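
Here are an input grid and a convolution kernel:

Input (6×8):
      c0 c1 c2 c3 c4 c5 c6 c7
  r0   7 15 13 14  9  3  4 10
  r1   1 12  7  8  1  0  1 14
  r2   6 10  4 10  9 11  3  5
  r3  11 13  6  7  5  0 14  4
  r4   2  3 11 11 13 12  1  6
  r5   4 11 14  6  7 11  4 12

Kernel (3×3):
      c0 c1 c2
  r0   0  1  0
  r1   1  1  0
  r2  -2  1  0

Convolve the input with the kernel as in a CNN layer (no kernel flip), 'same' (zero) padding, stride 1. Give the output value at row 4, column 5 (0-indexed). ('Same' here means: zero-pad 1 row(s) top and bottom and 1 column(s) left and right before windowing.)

22

The receptive field on the zero-padded input at this output position is [5 0 14 / 13 12 1 / 7 11 4]. Elementwise product with the kernel and sum: 0·1 + 13·1 + 12·1 + 7·-2 + 11·1.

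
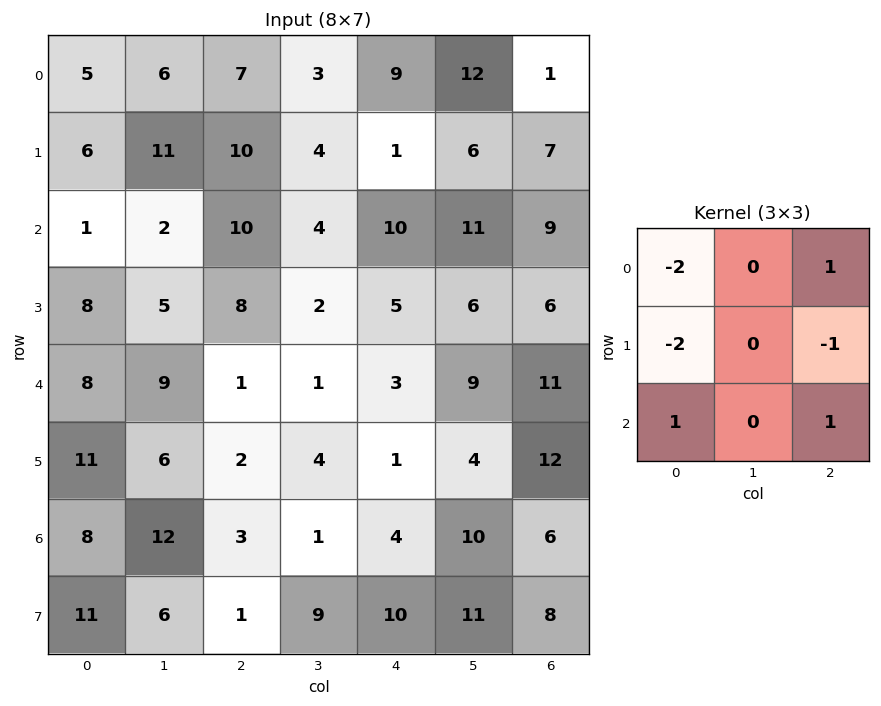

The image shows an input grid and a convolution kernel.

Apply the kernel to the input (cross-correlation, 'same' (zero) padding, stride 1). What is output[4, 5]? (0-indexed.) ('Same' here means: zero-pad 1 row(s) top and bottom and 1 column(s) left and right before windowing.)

-8

The receptive field on the zero-padded input at this output position is [5 6 6 / 3 9 11 / 1 4 12]. Elementwise product with the kernel and sum: 5·-2 + 6·1 + 3·-2 + 11·-1 + 1·1 + 12·1.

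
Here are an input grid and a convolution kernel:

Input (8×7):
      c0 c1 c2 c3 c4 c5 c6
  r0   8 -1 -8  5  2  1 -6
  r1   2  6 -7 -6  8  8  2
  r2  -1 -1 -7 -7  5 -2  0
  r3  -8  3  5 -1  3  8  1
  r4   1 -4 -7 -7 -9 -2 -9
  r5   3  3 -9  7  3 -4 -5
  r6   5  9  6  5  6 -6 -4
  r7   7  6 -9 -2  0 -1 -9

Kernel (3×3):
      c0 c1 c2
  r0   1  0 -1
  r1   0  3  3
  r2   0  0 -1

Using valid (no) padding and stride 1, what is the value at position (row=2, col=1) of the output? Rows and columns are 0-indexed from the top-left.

25

The receptive field on the input at this output position is [-1 -7 -7 / 3 5 -1 / -4 -7 -7]. Elementwise product with the kernel and sum: -1·1 + -7·-1 + 5·3 + -1·3 + -7·-1.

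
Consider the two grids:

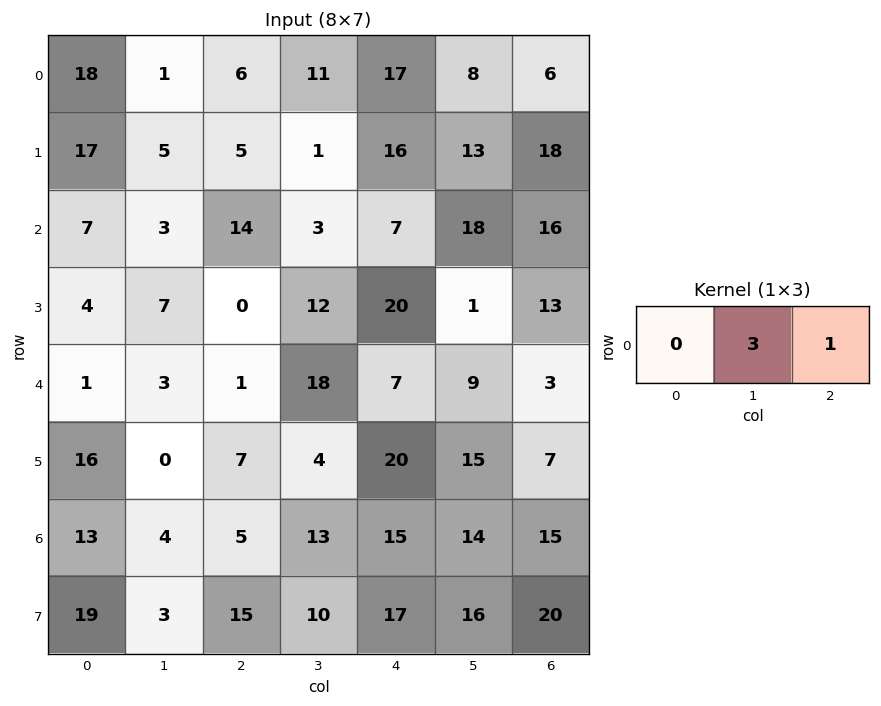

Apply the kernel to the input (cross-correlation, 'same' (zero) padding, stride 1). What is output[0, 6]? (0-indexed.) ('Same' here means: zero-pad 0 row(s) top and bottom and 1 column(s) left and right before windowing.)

The receptive field on the zero-padded input at this output position is [8 6 0]. Elementwise product with the kernel and sum: 6·3 + 0·1.

18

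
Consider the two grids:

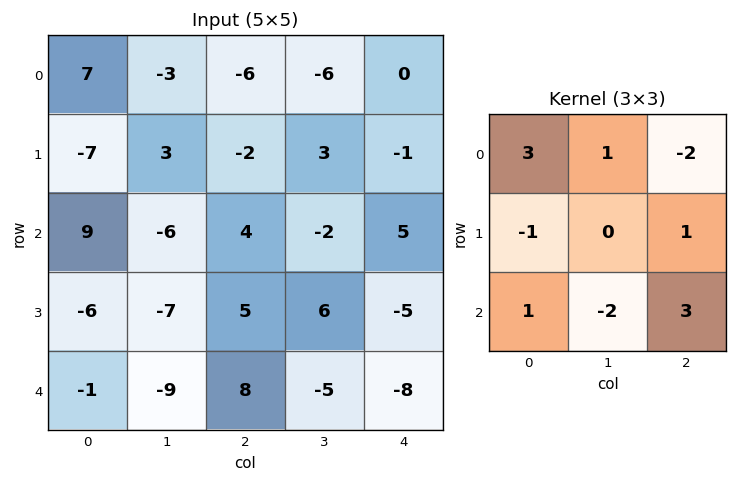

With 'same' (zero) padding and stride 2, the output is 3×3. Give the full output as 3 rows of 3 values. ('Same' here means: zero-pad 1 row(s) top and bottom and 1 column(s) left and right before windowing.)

20 13 11
-28 6 26
-1 -24 18

Output[0,0]: The receptive field on the zero-padded input at this output position is [0 0 0 / 0 7 -3 / 0 -7 3]. Elementwise product with the kernel and sum: 0·3 + 0·1 + 0·-2 + 0·-1 + -3·1 + 0·1 + -7·-2 + 3·3.
Output[0,1]: The receptive field on the zero-padded input at this output position is [0 0 0 / -3 -6 -6 / 3 -2 3]. Elementwise product with the kernel and sum: 0·3 + 0·1 + 0·-2 + -3·-1 + -6·1 + 3·1 + -2·-2 + 3·3.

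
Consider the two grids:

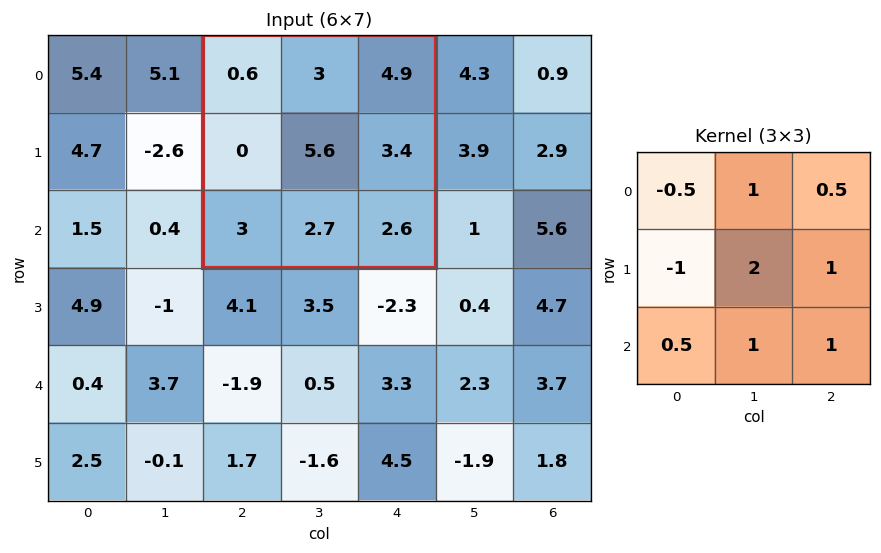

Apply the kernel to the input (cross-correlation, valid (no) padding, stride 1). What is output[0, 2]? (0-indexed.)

The receptive field on the input at this output position is [0.6 3 4.9 / 0 5.6 3.4 / 3 2.7 2.6]. Elementwise product with the kernel and sum: 0.6·-0.5 + 3·1 + 4.9·0.5 + 0·-1 + 5.6·2 + 3.4·1 + 3·0.5 + 2.7·1 + 2.6·1.

26.55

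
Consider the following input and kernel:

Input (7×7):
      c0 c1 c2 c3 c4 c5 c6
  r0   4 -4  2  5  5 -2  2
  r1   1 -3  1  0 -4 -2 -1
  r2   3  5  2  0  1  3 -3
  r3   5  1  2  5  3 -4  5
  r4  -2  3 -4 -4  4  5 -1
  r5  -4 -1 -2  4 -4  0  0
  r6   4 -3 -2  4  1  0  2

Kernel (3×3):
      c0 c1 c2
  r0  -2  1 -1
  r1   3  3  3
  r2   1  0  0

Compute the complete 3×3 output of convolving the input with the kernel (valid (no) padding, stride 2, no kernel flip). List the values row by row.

-14 -11 -34
19 21 20
-6 -8 -13

Output[0,0]: The receptive field on the input at this output position is [4 -4 2 / 1 -3 1 / 3 5 2]. Elementwise product with the kernel and sum: 4·-2 + -4·1 + 2·-1 + 1·3 + -3·3 + 1·3 + 3·1.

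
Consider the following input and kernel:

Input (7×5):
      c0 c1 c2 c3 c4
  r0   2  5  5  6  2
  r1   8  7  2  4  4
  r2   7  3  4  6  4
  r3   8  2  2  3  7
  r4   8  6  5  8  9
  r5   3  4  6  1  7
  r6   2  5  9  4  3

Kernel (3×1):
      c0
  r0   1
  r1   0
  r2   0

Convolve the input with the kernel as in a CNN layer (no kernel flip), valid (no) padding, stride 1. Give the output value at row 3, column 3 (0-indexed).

3

The receptive field on the input at this output position is [3 / 8 / 1]. Elementwise product with the kernel and sum: 3·1.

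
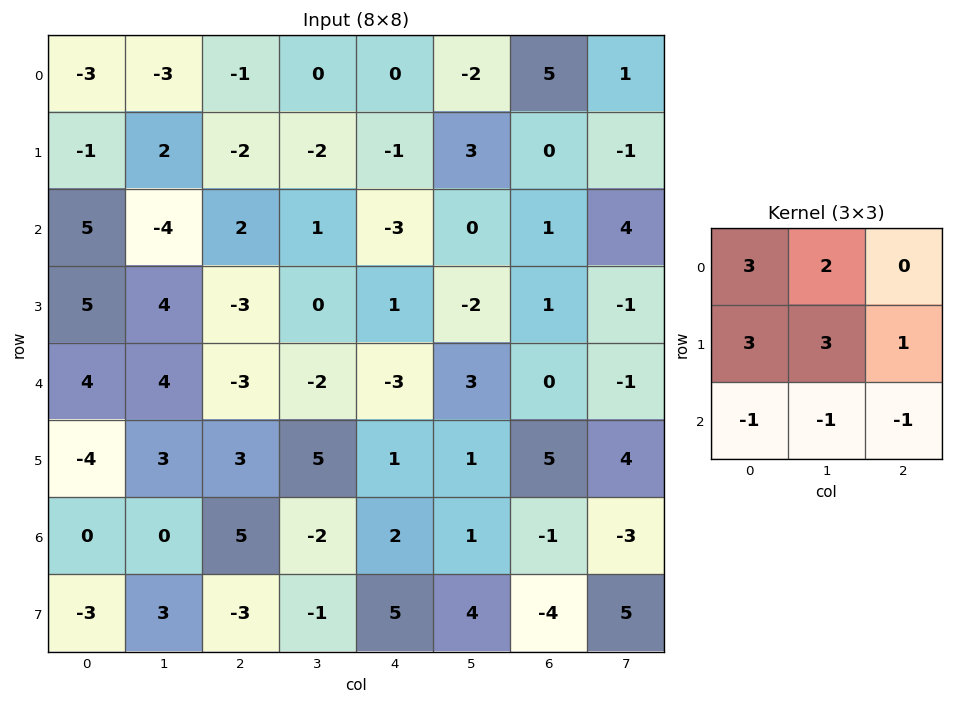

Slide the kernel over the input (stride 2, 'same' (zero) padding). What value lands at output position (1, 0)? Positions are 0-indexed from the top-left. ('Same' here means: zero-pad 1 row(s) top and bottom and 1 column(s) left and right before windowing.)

0

The receptive field on the zero-padded input at this output position is [0 -1 2 / 0 5 -4 / 0 5 4]. Elementwise product with the kernel and sum: 0·3 + -1·2 + 0·3 + 5·3 + -4·1 + 0·-1 + 5·-1 + 4·-1.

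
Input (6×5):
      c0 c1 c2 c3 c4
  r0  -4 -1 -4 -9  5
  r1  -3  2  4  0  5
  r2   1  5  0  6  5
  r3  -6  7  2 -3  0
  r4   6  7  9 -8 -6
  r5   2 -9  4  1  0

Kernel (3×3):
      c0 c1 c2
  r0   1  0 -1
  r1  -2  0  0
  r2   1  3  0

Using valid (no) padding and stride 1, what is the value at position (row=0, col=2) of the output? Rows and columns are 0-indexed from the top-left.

The receptive field on the input at this output position is [-4 -9 5 / 4 0 5 / 0 6 5]. Elementwise product with the kernel and sum: -4·1 + 5·-1 + 4·-2 + 0·1 + 6·3.

1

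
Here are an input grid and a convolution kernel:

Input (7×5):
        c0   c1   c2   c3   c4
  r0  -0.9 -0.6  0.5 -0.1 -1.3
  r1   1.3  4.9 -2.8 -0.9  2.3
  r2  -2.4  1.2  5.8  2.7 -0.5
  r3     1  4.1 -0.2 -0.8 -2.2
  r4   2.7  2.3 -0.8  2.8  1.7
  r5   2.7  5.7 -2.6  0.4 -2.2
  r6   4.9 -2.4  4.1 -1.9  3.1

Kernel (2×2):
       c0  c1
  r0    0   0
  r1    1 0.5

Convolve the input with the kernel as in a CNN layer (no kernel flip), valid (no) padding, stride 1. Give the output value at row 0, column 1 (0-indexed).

3.5

The receptive field on the input at this output position is [-0.6 0.5 / 4.9 -2.8]. Elementwise product with the kernel and sum: 4.9·1 + -2.8·0.5.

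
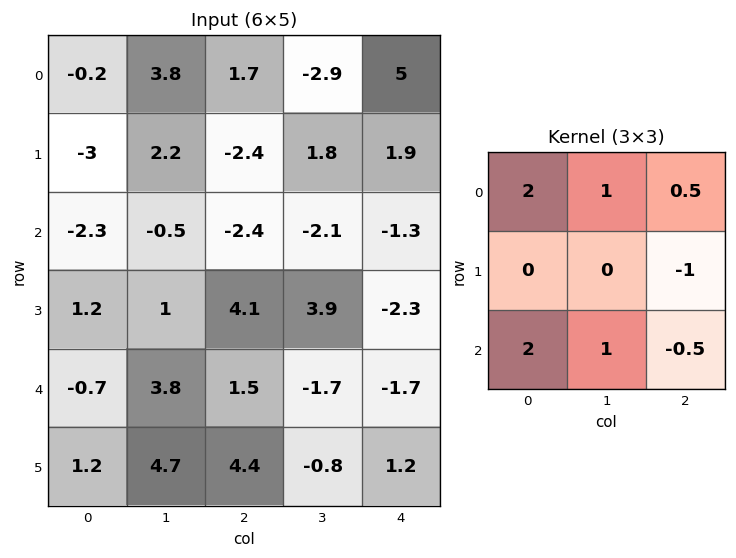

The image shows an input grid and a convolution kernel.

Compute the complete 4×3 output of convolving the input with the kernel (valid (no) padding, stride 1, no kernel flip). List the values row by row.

Output[0,0]: The receptive field on the input at this output position is [-0.2 3.8 1.7 / -3 2.2 -2.4 / -2.3 -0.5 -2.4]. Elementwise product with the kernel and sum: -0.2·2 + 3.8·1 + 1.7·0.5 + -2.4·-1 + -2.3·2 + -0.5·1 + -2.4·-0.5.

2.75 3.7 -5.15
-1.25 9.15 12.5
-8.75 1.6 -3.1
8.85 23.95 20.05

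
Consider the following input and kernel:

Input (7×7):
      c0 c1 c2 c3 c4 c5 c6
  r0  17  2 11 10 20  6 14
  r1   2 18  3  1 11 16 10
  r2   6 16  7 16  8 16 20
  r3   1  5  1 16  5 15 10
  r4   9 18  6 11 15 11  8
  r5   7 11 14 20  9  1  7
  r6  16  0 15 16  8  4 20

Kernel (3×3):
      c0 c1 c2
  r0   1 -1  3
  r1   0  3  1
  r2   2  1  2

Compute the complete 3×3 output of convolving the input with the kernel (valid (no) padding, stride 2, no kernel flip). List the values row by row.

Output[0,0]: The receptive field on the input at this output position is [17 2 11 / 2 18 3 / 6 16 7]. Elementwise product with the kernel and sum: 17·1 + 2·-1 + 11·3 + 18·3 + 3·1 + 6·2 + 16·1 + 7·2.
Output[0,1]: The receptive field on the input at this output position is [11 10 20 / 3 1 11 / 7 16 8]. Elementwise product with the kernel and sum: 11·1 + 10·-1 + 20·3 + 1·3 + 11·1 + 7·2 + 16·1 + 8·2.

147 121 186
75 121 164
118 171 98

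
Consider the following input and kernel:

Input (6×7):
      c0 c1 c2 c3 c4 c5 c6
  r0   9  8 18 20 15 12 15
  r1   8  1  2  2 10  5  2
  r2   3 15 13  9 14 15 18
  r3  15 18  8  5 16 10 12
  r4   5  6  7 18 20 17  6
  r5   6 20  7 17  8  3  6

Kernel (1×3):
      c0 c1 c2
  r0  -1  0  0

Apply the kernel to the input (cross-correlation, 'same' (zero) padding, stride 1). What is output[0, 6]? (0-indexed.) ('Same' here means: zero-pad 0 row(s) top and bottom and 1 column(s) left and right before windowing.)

-12

The receptive field on the zero-padded input at this output position is [12 15 0]. Elementwise product with the kernel and sum: 12·-1.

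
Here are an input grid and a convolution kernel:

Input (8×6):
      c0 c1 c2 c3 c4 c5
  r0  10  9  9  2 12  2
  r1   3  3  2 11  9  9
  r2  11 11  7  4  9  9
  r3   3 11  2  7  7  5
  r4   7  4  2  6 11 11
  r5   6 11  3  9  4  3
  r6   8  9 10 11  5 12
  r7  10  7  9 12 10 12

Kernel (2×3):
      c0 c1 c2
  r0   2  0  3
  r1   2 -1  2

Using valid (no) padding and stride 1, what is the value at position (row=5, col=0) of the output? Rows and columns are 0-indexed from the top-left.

48

The receptive field on the input at this output position is [6 11 3 / 8 9 10]. Elementwise product with the kernel and sum: 6·2 + 3·3 + 8·2 + 9·-1 + 10·2.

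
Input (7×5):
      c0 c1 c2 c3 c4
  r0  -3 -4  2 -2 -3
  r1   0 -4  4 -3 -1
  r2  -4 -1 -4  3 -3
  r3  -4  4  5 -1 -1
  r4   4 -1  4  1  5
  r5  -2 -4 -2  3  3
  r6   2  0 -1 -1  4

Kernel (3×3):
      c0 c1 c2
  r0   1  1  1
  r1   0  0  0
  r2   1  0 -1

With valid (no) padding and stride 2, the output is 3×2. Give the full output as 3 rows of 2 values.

-5 -4
-9 -5
10 5

Output[0,0]: The receptive field on the input at this output position is [-3 -4 2 / 0 -4 4 / -4 -1 -4]. Elementwise product with the kernel and sum: -3·1 + -4·1 + 2·1 + -4·1 + -4·-1.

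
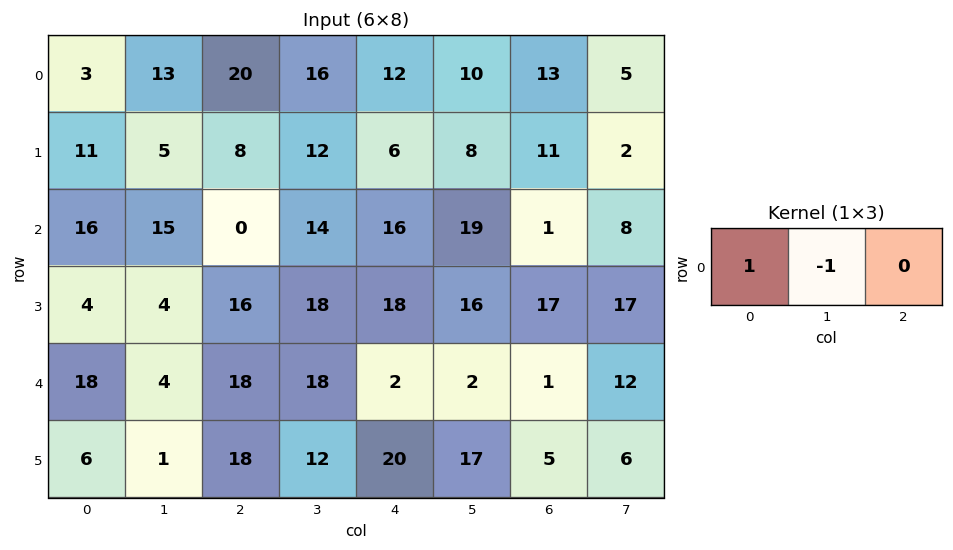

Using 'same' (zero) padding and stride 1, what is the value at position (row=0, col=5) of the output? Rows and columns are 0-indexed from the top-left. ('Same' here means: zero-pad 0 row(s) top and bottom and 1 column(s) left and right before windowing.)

2

The receptive field on the zero-padded input at this output position is [12 10 13]. Elementwise product with the kernel and sum: 12·1 + 10·-1.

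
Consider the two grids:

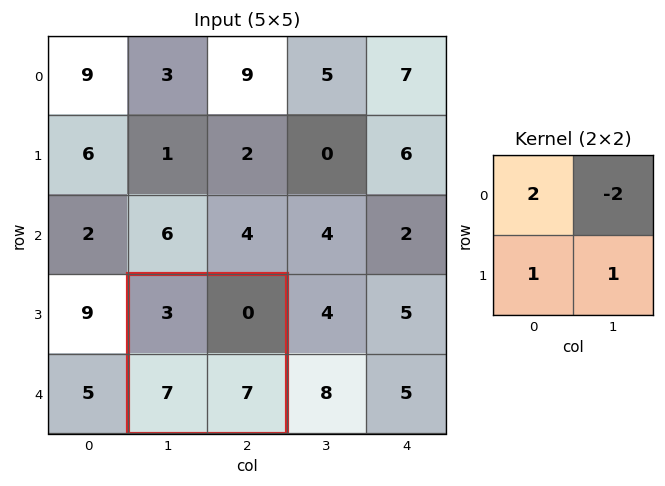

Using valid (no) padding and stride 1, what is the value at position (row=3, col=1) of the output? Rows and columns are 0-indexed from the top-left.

20

The receptive field on the input at this output position is [3 0 / 7 7]. Elementwise product with the kernel and sum: 3·2 + 0·-2 + 7·1 + 7·1.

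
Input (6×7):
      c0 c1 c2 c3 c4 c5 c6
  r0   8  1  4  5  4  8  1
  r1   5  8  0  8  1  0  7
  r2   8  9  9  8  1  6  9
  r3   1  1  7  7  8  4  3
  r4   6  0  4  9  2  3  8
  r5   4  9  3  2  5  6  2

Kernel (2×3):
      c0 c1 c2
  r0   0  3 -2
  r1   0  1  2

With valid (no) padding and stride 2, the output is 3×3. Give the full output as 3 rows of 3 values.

3 17 36
24 45 10
7 35 3

Output[0,0]: The receptive field on the input at this output position is [8 1 4 / 5 8 0]. Elementwise product with the kernel and sum: 1·3 + 4·-2 + 8·1 + 0·2.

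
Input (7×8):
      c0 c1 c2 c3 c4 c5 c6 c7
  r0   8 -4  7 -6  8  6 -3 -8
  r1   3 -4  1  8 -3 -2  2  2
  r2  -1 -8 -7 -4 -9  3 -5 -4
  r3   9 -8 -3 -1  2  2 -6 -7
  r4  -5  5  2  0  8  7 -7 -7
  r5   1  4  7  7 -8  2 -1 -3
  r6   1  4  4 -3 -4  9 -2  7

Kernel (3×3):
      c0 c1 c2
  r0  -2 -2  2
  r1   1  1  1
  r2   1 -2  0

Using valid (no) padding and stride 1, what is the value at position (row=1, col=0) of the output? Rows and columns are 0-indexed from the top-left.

The receptive field on the input at this output position is [3 -4 1 / -1 -8 -7 / 9 -8 -3]. Elementwise product with the kernel and sum: 3·-2 + -4·-2 + 1·2 + -1·1 + -8·1 + -7·1 + 9·1 + -8·-2.

13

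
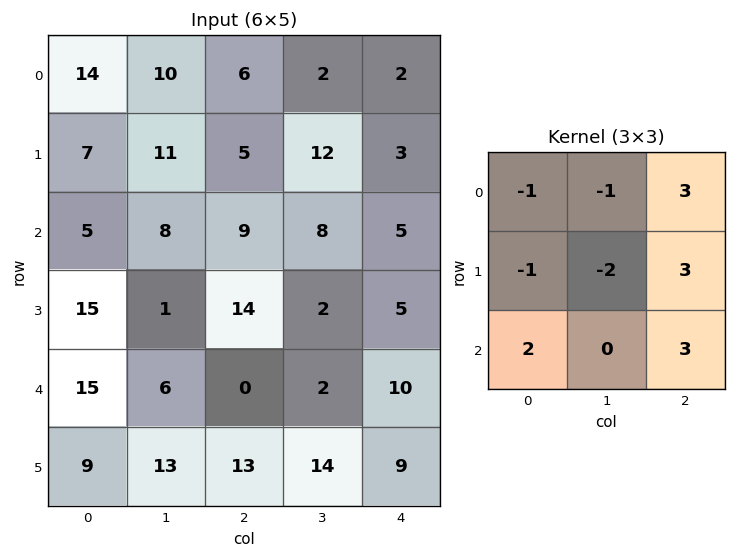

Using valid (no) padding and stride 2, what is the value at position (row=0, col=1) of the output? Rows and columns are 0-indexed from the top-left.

11

The receptive field on the input at this output position is [6 2 2 / 5 12 3 / 9 8 5]. Elementwise product with the kernel and sum: 6·-1 + 2·-1 + 2·3 + 5·-1 + 12·-2 + 3·3 + 9·2 + 5·3.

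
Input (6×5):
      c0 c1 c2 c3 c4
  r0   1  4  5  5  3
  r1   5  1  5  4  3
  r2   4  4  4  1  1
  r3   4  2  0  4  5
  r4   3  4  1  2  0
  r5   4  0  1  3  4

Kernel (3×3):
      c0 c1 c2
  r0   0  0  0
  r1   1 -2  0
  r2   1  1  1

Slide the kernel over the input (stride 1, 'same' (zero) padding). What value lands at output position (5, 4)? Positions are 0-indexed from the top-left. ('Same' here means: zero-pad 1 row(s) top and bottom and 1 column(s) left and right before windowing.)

-5

The receptive field on the zero-padded input at this output position is [2 0 0 / 3 4 0 / 0 0 0]. Elementwise product with the kernel and sum: 3·1 + 4·-2 + 0·1 + 0·1 + 0·1.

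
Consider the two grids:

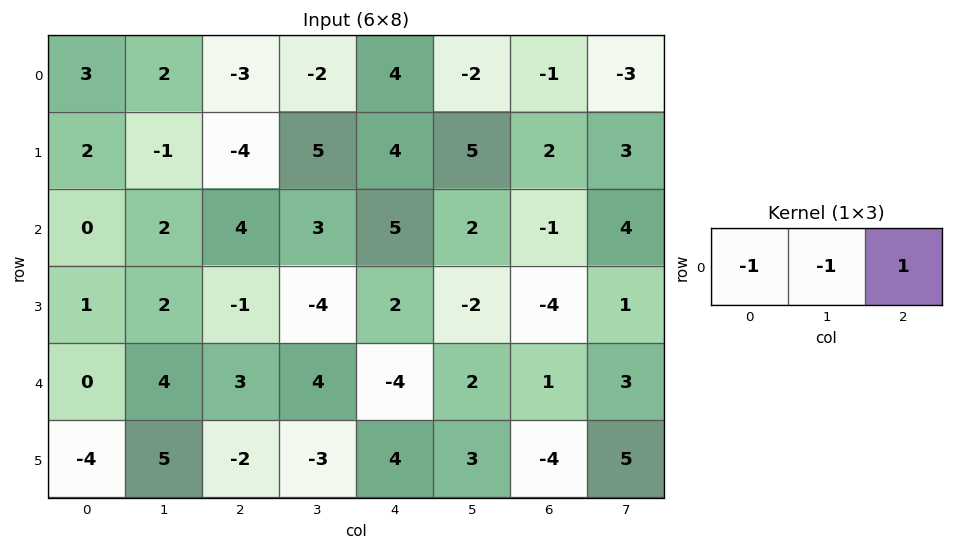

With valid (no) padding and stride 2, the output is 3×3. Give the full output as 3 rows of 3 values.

Output[0,0]: The receptive field on the input at this output position is [3 2 -3]. Elementwise product with the kernel and sum: 3·-1 + 2·-1 + -3·1.

-8 9 -3
2 -2 -8
-1 -11 3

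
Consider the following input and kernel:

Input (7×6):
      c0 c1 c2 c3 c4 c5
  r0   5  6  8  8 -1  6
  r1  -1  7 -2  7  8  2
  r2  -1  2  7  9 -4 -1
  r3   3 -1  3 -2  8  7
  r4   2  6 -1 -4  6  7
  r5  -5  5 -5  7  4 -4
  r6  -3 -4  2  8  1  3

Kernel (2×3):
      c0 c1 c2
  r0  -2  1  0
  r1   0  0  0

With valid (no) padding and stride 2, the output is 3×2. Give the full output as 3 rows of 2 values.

-4 -8
4 -5
2 -2

Output[0,0]: The receptive field on the input at this output position is [5 6 8 / -1 7 -2]. Elementwise product with the kernel and sum: 5·-2 + 6·1.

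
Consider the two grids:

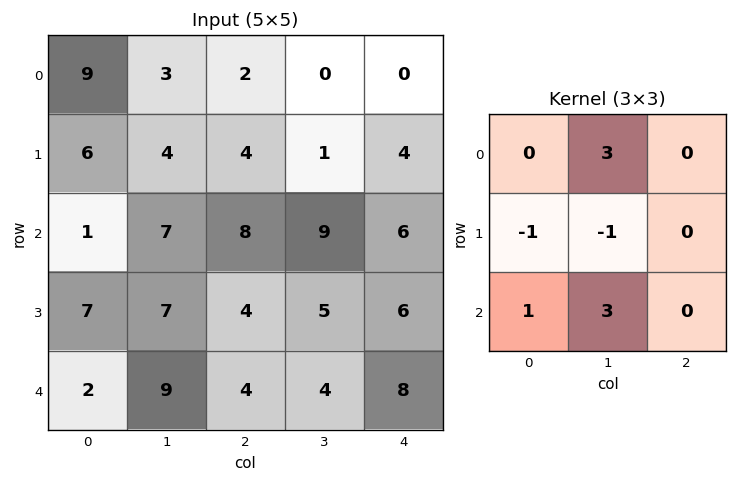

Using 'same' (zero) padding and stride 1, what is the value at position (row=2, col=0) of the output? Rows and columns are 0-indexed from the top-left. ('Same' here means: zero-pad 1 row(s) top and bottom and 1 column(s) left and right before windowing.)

38

The receptive field on the zero-padded input at this output position is [0 6 4 / 0 1 7 / 0 7 7]. Elementwise product with the kernel and sum: 6·3 + 0·-1 + 1·-1 + 0·1 + 7·3.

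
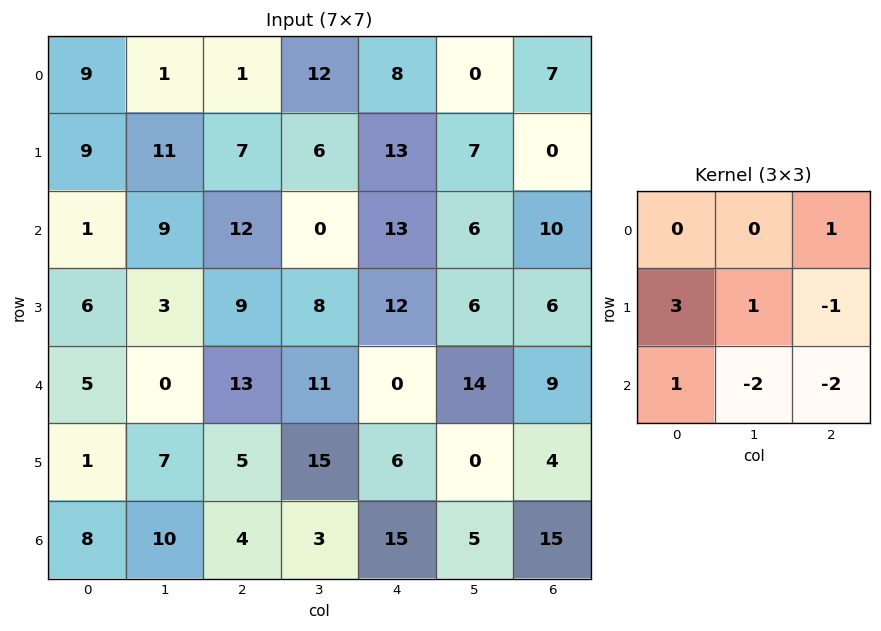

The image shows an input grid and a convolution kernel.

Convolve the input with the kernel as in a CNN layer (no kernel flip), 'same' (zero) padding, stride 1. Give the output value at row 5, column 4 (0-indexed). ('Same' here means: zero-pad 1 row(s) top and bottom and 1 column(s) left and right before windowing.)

28

The receptive field on the zero-padded input at this output position is [11 0 14 / 15 6 0 / 3 15 5]. Elementwise product with the kernel and sum: 14·1 + 15·3 + 6·1 + 0·-1 + 3·1 + 15·-2 + 5·-2.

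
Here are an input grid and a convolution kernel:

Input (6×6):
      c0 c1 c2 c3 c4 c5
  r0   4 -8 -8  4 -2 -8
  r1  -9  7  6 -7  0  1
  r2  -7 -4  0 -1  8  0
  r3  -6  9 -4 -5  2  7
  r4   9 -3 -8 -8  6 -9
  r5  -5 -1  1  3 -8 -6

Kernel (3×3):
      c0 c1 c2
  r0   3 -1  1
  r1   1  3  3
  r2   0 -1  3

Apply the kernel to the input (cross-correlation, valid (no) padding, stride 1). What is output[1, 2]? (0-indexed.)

The receptive field on the input at this output position is [6 -7 0 / 0 -1 8 / -4 -5 2]. Elementwise product with the kernel and sum: 6·3 + -7·-1 + 0·1 + 0·1 + -1·3 + 8·3 + -5·-1 + 2·3.

57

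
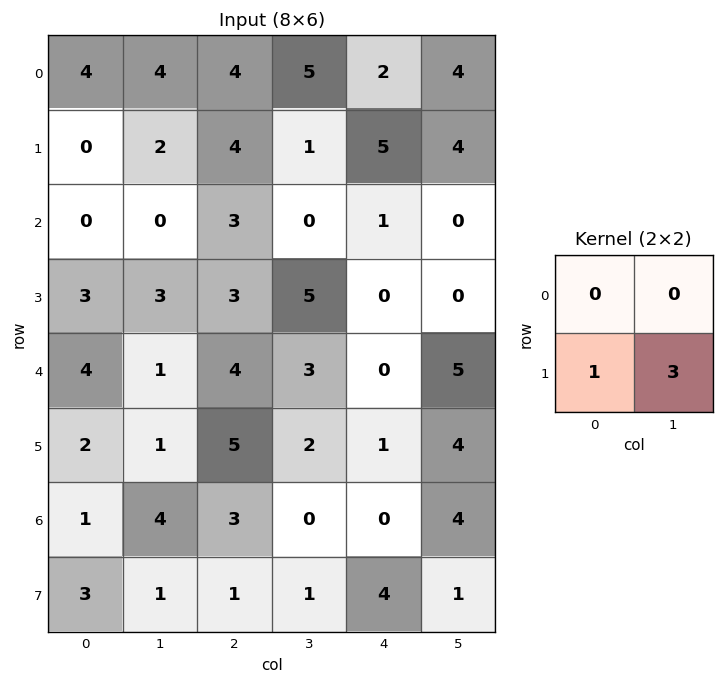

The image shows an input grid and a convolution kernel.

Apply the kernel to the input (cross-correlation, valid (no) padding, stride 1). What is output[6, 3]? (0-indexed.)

The receptive field on the input at this output position is [0 0 / 1 4]. Elementwise product with the kernel and sum: 1·1 + 4·3.

13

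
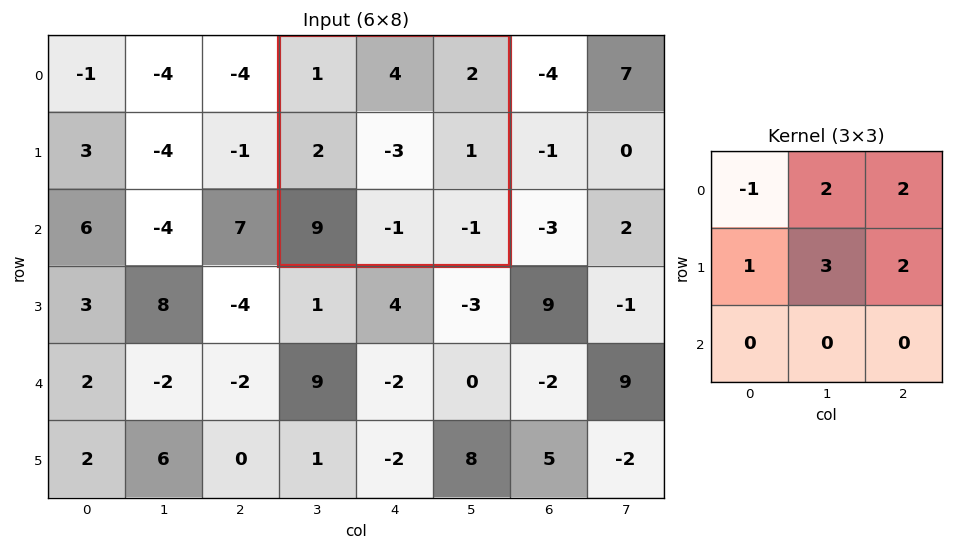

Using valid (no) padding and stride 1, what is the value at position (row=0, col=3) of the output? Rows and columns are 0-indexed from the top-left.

The receptive field on the input at this output position is [1 4 2 / 2 -3 1 / 9 -1 -1]. Elementwise product with the kernel and sum: 1·-1 + 4·2 + 2·2 + 2·1 + -3·3 + 1·2.

6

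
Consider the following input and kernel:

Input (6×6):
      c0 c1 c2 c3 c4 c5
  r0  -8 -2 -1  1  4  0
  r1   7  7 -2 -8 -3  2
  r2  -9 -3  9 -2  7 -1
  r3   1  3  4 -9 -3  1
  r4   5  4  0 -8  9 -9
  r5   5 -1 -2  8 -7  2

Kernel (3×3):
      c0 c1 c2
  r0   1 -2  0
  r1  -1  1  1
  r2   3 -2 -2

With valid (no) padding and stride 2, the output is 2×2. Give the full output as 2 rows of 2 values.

-45 5
10 -5

Output[0,0]: The receptive field on the input at this output position is [-8 -2 -1 / 7 7 -2 / -9 -3 9]. Elementwise product with the kernel and sum: -8·1 + -2·-2 + 7·-1 + 7·1 + -2·1 + -9·3 + -3·-2 + 9·-2.
Output[0,1]: The receptive field on the input at this output position is [-1 1 4 / -2 -8 -3 / 9 -2 7]. Elementwise product with the kernel and sum: -1·1 + 1·-2 + -2·-1 + -8·1 + -3·1 + 9·3 + -2·-2 + 7·-2.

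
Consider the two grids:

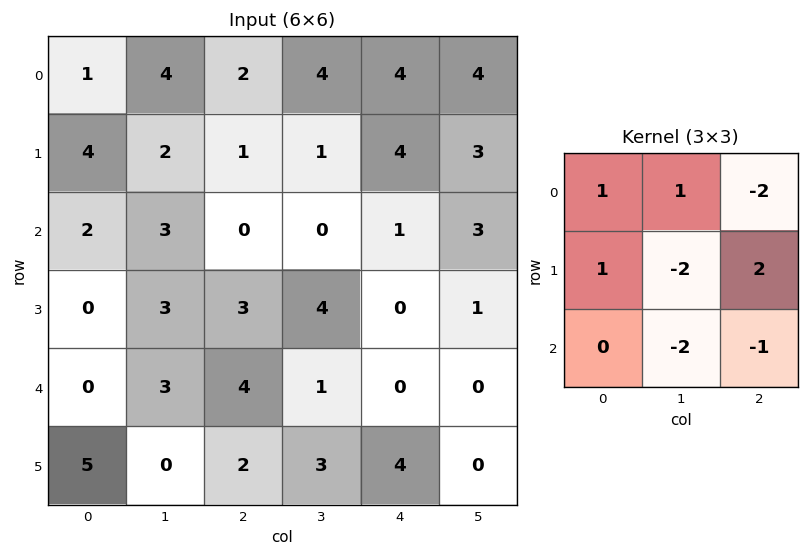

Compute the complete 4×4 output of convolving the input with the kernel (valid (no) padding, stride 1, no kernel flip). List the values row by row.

Output[0,0]: The receptive field on the input at this output position is [1 4 2 / 4 2 1 / 2 3 0]. Elementwise product with the kernel and sum: 1·1 + 4·1 + 2·-2 + 4·1 + 2·-2 + 1·2 + 3·-2 + 0·-1.
Output[0,1]: The receptive field on the input at this output position is [4 2 4 / 2 1 1 / 3 0 0]. Elementwise product with the kernel and sum: 4·1 + 2·1 + 4·-2 + 2·1 + 1·-2 + 1·2 + 0·-2 + 0·-1.

-3 0 4 -6
-9 -6 -12 2
-5 -1 -9 1
-3 -12 -1 -5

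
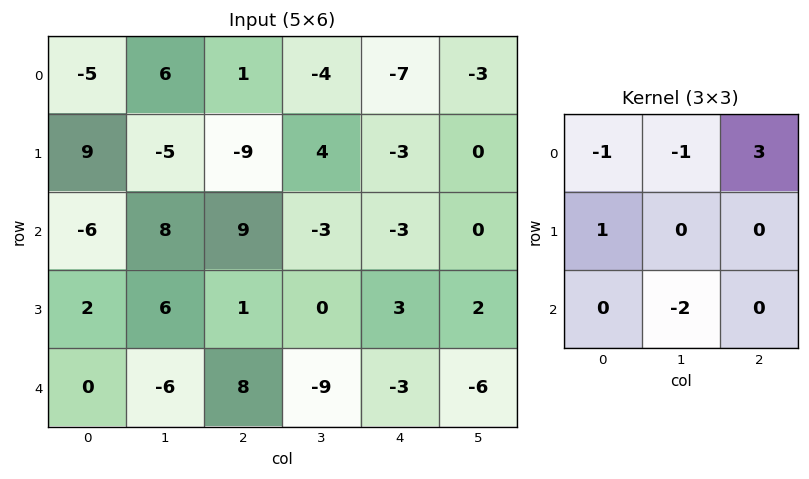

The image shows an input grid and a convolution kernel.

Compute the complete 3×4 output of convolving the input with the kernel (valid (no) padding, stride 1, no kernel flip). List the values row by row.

-5 -42 -21 12
-49 32 5 -10
39 -36 4 12

Output[0,0]: The receptive field on the input at this output position is [-5 6 1 / 9 -5 -9 / -6 8 9]. Elementwise product with the kernel and sum: -5·-1 + 6·-1 + 1·3 + 9·1 + 8·-2.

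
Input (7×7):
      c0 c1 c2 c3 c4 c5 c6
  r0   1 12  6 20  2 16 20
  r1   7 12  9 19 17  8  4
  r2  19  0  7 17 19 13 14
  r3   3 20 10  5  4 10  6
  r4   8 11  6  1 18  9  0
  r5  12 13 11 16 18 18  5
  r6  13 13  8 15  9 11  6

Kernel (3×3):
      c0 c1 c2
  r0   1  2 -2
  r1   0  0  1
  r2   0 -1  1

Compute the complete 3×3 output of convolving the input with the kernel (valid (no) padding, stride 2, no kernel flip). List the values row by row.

Output[0,0]: The receptive field on the input at this output position is [1 12 6 / 7 12 9 / 19 0 7]. Elementwise product with the kernel and sum: 1·1 + 12·2 + 6·-2 + 9·1 + 0·-1 + 7·1.
Output[0,1]: The receptive field on the input at this output position is [6 20 2 / 9 19 17 / 7 17 19]. Elementwise product with the kernel and sum: 6·1 + 20·2 + 2·-2 + 17·1 + 17·-1 + 19·1.

29 61 -1
10 24 14
24 -16 36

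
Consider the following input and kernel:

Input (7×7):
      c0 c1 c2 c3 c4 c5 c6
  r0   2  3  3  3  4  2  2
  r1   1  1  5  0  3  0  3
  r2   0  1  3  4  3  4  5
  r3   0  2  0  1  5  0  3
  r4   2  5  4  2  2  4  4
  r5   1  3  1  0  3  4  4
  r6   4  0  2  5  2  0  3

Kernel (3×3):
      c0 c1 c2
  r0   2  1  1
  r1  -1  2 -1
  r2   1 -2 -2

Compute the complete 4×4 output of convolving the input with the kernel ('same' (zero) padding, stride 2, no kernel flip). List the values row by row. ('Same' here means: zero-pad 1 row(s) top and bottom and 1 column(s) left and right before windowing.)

Output[0,0]: The receptive field on the zero-padded input at this output position is [0 0 0 / 0 2 3 / 0 1 1]. Elementwise product with the kernel and sum: 0·2 + 0·1 + 0·1 + 0·-1 + 2·2 + 3·-1 + 0·1 + 1·-2 + 1·-2.

-3 -9 -3 -4
-3 8 -8 3
-7 7 -9 3
12 6 6 18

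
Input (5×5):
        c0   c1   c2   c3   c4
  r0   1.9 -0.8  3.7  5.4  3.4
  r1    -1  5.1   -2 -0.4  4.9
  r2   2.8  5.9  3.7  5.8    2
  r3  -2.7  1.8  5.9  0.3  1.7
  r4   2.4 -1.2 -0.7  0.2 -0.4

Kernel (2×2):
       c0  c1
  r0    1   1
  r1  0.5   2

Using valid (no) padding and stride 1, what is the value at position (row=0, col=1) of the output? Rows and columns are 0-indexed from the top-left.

1.45

The receptive field on the input at this output position is [-0.8 3.7 / 5.1 -2]. Elementwise product with the kernel and sum: -0.8·1 + 3.7·1 + 5.1·0.5 + -2·2.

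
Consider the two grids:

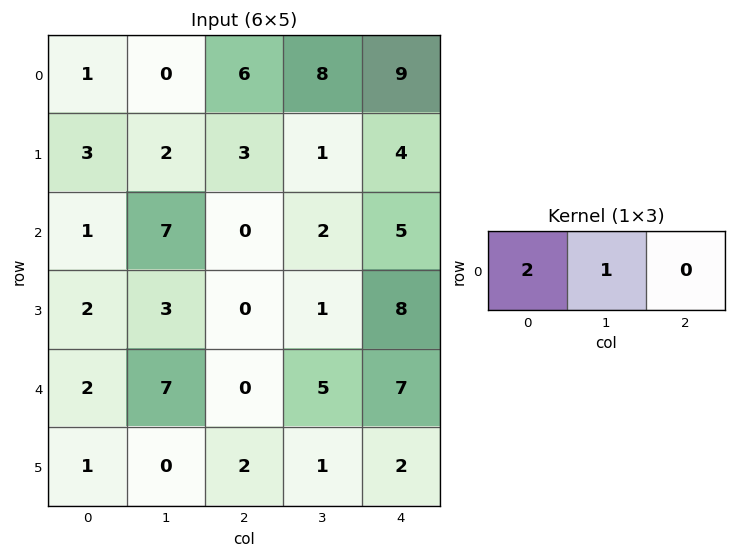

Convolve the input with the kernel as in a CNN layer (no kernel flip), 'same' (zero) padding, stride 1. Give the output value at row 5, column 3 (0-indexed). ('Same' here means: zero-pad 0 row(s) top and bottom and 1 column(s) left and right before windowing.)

5

The receptive field on the zero-padded input at this output position is [2 1 2]. Elementwise product with the kernel and sum: 2·2 + 1·1.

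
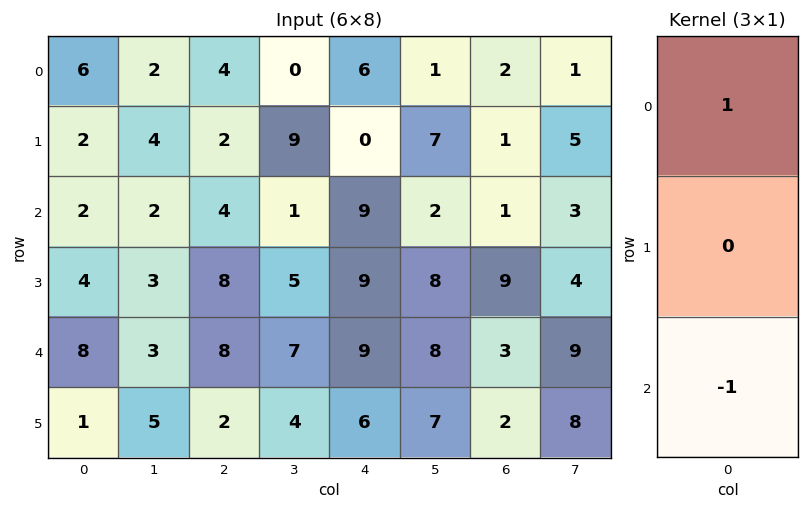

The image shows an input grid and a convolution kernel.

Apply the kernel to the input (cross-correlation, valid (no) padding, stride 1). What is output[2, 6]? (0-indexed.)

The receptive field on the input at this output position is [1 / 9 / 3]. Elementwise product with the kernel and sum: 1·1 + 3·-1.

-2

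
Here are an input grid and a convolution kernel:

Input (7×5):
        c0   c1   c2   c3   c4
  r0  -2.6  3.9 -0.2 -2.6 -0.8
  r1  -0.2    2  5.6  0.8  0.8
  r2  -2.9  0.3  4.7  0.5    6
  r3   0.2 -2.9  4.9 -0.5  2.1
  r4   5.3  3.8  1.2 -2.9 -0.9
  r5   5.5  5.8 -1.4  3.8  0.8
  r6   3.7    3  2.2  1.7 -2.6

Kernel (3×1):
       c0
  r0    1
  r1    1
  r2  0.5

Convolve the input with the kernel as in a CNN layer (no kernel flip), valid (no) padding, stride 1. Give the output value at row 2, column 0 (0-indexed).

The receptive field on the input at this output position is [-2.9 / 0.2 / 5.3]. Elementwise product with the kernel and sum: -2.9·1 + 0.2·1 + 5.3·0.5.

-0.05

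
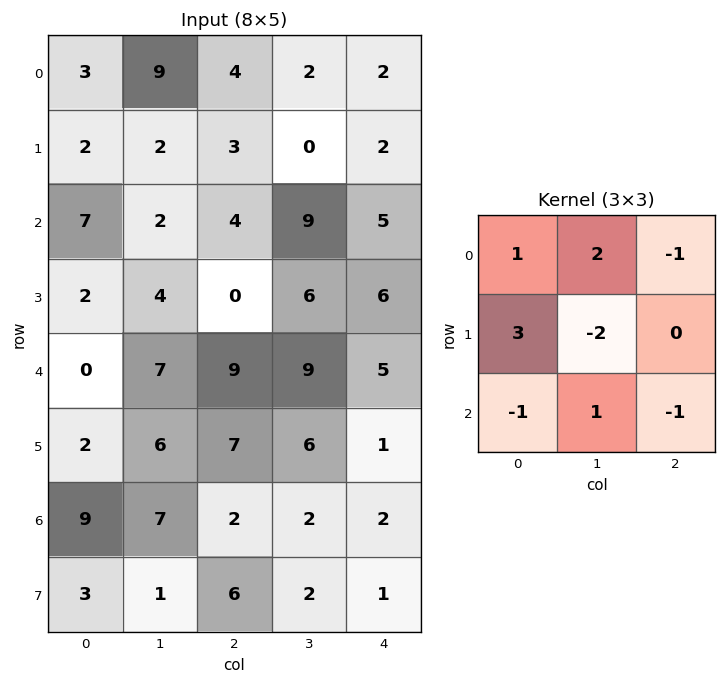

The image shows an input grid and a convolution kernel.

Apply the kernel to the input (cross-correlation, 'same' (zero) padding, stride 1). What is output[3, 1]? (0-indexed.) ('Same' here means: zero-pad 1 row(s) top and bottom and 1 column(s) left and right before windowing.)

The receptive field on the zero-padded input at this output position is [7 2 4 / 2 4 0 / 0 7 9]. Elementwise product with the kernel and sum: 7·1 + 2·2 + 4·-1 + 2·3 + 4·-2 + 0·-1 + 7·1 + 9·-1.

3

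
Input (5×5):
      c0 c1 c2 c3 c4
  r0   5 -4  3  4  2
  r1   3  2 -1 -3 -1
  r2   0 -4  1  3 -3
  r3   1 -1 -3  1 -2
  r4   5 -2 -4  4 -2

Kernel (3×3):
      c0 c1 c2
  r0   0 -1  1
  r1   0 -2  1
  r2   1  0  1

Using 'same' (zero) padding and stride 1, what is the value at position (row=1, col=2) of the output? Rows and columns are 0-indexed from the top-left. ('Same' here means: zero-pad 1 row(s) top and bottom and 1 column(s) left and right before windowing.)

The receptive field on the zero-padded input at this output position is [-4 3 4 / 2 -1 -3 / -4 1 3]. Elementwise product with the kernel and sum: 3·-1 + 4·1 + -1·-2 + -3·1 + -4·1 + 3·1.

-1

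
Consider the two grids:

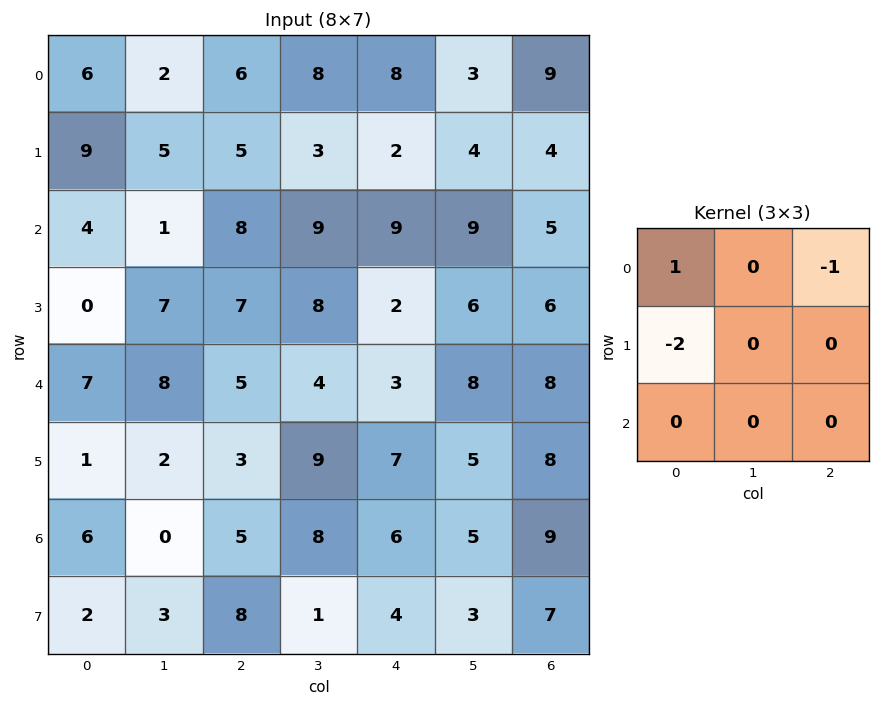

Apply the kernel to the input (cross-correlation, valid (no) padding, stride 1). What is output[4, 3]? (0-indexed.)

-22

The receptive field on the input at this output position is [4 3 8 / 9 7 5 / 8 6 5]. Elementwise product with the kernel and sum: 4·1 + 8·-1 + 9·-2.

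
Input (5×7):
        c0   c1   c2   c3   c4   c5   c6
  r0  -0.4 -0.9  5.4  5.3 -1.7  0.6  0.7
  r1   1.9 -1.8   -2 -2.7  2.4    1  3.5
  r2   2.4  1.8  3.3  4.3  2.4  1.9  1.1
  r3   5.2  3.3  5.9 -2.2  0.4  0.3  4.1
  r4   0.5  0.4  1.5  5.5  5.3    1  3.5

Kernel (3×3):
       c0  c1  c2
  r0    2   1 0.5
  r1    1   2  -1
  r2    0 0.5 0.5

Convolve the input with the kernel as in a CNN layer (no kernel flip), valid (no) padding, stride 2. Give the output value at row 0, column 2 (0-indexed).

The receptive field on the input at this output position is [-1.7 0.6 0.7 / 2.4 1 3.5 / 2.4 1.9 1.1]. Elementwise product with the kernel and sum: -1.7·2 + 0.6·1 + 0.7·0.5 + 2.4·1 + 1·2 + 3.5·-1 + 1.9·0.5 + 1.1·0.5.

-0.05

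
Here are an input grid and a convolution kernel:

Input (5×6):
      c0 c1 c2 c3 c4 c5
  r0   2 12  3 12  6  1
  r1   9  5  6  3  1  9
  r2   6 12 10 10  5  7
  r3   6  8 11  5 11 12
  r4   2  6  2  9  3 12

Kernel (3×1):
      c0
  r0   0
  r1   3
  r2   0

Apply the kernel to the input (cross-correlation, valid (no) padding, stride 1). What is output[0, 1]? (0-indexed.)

The receptive field on the input at this output position is [12 / 5 / 12]. Elementwise product with the kernel and sum: 5·3.

15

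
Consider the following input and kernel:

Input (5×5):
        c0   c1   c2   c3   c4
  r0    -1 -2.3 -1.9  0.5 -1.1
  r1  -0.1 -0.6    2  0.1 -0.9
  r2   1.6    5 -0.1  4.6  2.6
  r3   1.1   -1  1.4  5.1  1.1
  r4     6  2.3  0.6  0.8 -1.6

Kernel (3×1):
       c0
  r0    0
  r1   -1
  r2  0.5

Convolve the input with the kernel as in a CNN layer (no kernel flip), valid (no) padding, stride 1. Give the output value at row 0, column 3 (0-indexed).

The receptive field on the input at this output position is [0.5 / 0.1 / 4.6]. Elementwise product with the kernel and sum: 0.1·-1 + 4.6·0.5.

2.2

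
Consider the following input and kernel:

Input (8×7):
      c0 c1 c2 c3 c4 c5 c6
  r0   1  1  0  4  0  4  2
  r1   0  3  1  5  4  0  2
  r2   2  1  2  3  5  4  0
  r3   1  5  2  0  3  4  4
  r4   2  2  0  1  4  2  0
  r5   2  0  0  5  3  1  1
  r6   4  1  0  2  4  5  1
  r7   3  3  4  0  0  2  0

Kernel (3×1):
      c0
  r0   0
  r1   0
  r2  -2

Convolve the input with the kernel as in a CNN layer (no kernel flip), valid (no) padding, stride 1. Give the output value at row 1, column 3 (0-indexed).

0

The receptive field on the input at this output position is [5 / 3 / 0]. Elementwise product with the kernel and sum: 0·-2.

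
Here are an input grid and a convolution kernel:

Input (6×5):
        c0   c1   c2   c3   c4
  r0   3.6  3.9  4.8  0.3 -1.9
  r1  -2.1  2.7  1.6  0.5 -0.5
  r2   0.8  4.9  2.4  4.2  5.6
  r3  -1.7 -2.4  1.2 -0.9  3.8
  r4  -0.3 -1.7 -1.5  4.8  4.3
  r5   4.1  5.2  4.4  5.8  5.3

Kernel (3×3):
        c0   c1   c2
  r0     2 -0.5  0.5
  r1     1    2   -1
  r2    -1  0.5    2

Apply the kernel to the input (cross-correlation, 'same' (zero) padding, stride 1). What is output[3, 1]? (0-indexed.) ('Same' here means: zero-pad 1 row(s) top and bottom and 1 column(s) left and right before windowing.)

-10.9

The receptive field on the zero-padded input at this output position is [0.8 4.9 2.4 / -1.7 -2.4 1.2 / -0.3 -1.7 -1.5]. Elementwise product with the kernel and sum: 0.8·2 + 4.9·-0.5 + 2.4·0.5 + -1.7·1 + -2.4·2 + 1.2·-1 + -0.3·-1 + -1.7·0.5 + -1.5·2.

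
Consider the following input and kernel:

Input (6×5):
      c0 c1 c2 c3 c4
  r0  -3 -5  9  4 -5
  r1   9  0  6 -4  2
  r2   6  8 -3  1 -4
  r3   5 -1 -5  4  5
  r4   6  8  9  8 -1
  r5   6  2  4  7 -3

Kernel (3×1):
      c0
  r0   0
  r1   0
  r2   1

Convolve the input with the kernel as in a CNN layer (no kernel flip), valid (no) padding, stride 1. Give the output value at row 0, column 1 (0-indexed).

8

The receptive field on the input at this output position is [-5 / 0 / 8]. Elementwise product with the kernel and sum: 8·1.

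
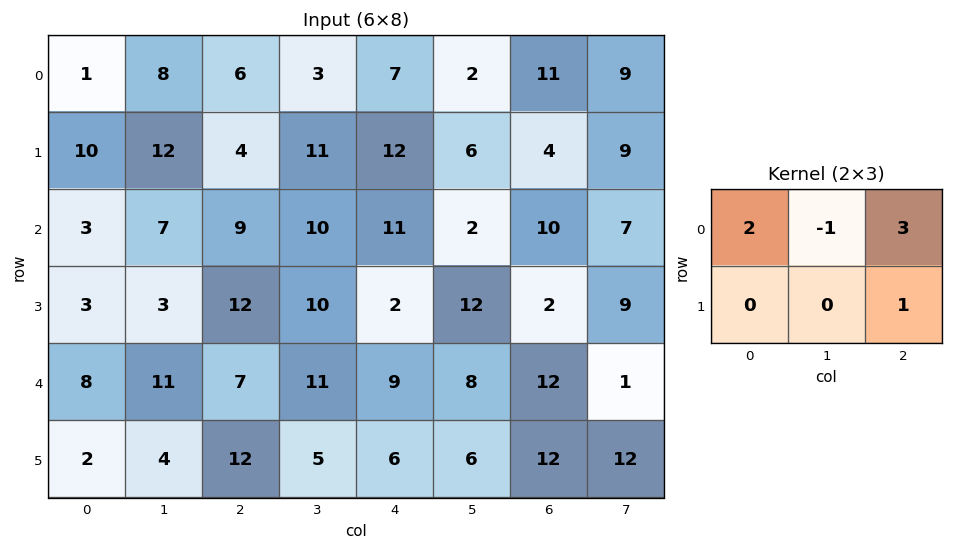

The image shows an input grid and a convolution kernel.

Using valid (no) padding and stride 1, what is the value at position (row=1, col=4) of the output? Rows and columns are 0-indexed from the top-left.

The receptive field on the input at this output position is [12 6 4 / 11 2 10]. Elementwise product with the kernel and sum: 12·2 + 6·-1 + 4·3 + 10·1.

40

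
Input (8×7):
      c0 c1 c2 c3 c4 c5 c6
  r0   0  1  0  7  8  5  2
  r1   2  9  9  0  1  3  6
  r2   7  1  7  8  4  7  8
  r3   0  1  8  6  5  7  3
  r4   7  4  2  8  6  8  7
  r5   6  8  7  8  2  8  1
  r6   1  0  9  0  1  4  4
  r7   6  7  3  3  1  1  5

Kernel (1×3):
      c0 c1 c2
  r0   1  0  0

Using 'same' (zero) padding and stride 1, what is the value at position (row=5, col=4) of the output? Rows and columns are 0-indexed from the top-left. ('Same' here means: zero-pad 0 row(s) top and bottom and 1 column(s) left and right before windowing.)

8

The receptive field on the zero-padded input at this output position is [8 2 8]. Elementwise product with the kernel and sum: 8·1.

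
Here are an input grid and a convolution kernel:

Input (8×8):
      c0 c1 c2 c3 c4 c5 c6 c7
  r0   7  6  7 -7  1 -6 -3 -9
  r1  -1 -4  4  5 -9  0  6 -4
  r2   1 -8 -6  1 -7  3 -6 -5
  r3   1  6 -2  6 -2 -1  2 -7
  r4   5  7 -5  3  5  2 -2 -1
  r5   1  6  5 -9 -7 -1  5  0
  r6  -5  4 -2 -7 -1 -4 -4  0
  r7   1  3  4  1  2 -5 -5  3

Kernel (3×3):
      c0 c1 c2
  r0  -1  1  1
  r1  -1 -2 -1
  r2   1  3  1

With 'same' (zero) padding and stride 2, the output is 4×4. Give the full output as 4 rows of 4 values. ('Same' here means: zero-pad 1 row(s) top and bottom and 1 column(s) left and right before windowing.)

Output[0,0]: The receptive field on the zero-padded input at this output position is [0 0 0 / 0 7 6 / 0 -1 -4]. Elementwise product with the kernel and sum: 0·-1 + 0·1 + 0·1 + 0·-1 + 7·-2 + 6·-1 + 0·1 + -1·3 + -4·1.

-27 0 -11 35
10 38 -5 14
-1 10 -55 13
19 13 16 1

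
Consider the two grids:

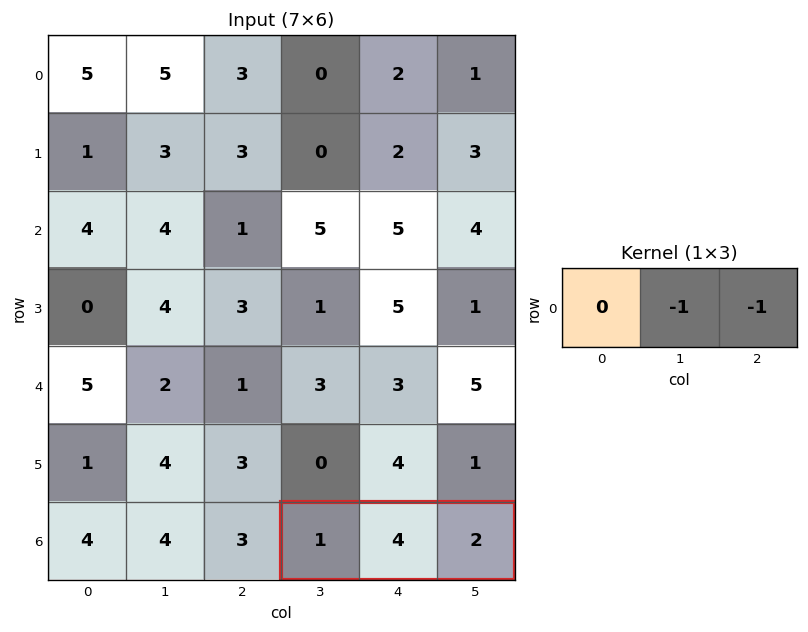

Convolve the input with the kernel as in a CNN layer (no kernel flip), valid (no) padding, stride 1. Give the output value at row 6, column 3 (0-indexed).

The receptive field on the input at this output position is [1 4 2]. Elementwise product with the kernel and sum: 4·-1 + 2·-1.

-6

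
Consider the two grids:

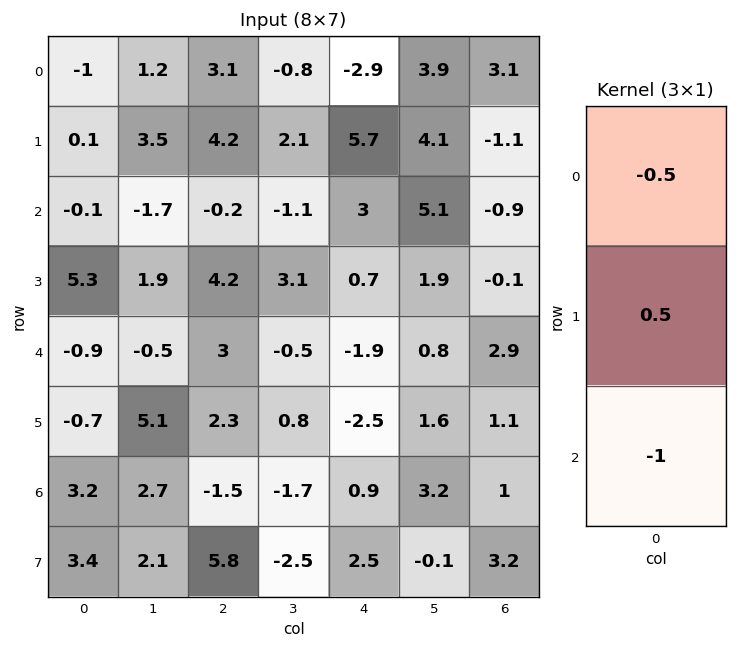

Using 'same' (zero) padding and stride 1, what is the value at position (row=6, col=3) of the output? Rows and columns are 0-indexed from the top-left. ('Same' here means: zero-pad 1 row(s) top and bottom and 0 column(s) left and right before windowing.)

1.25

The receptive field on the zero-padded input at this output position is [0.8 / -1.7 / -2.5]. Elementwise product with the kernel and sum: 0.8·-0.5 + -1.7·0.5 + -2.5·-1.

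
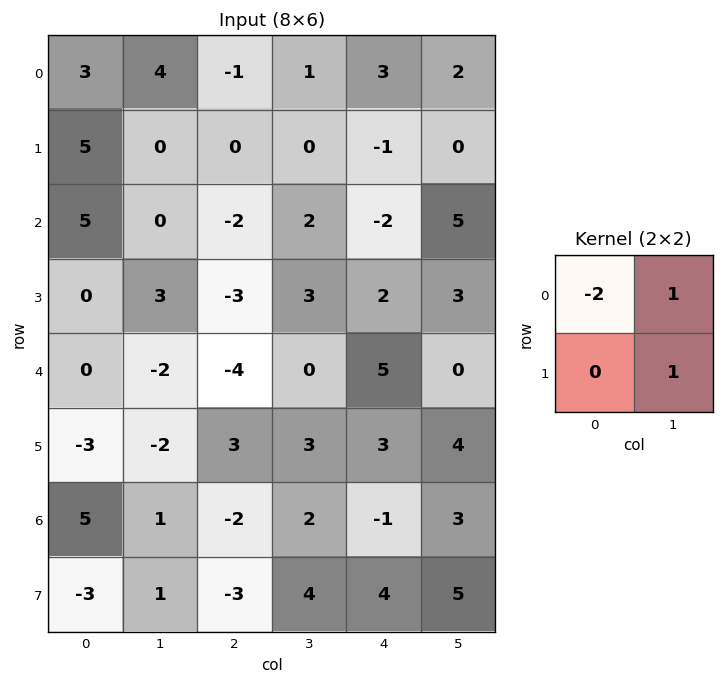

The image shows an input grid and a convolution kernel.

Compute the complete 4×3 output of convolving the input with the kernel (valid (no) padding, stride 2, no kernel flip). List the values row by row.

Output[0,0]: The receptive field on the input at this output position is [3 4 / 5 0]. Elementwise product with the kernel and sum: 3·-2 + 4·1 + 0·1.
Output[0,1]: The receptive field on the input at this output position is [-1 1 / 0 0]. Elementwise product with the kernel and sum: -1·-2 + 1·1 + 0·1.

-2 3 -4
-7 9 12
-4 11 -6
-8 10 10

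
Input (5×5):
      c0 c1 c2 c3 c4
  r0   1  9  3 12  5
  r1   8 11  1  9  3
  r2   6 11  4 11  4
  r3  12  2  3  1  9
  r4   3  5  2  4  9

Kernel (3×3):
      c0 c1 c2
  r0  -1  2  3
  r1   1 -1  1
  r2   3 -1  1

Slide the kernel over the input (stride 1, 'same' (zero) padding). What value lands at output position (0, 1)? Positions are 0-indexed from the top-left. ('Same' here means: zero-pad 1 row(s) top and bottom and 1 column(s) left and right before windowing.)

The receptive field on the zero-padded input at this output position is [0 0 0 / 1 9 3 / 8 11 1]. Elementwise product with the kernel and sum: 0·-1 + 0·2 + 0·3 + 1·1 + 9·-1 + 3·1 + 8·3 + 11·-1 + 1·1.

9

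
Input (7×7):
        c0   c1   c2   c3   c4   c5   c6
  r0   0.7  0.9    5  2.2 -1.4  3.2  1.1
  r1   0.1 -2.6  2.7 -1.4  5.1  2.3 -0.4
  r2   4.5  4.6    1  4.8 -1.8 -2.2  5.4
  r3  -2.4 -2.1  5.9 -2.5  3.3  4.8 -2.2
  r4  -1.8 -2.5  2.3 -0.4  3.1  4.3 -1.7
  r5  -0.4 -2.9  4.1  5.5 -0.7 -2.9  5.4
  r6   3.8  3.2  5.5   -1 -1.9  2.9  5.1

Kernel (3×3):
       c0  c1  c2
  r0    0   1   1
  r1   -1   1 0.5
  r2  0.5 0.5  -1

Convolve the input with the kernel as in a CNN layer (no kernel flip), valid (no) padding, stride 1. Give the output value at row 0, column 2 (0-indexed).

3.95

The receptive field on the input at this output position is [5 2.2 -1.4 / 2.7 -1.4 5.1 / 1 4.8 -1.8]. Elementwise product with the kernel and sum: 2.2·1 + -1.4·1 + 2.7·-1 + -1.4·1 + 5.1·0.5 + 1·0.5 + 4.8·0.5 + -1.8·-1.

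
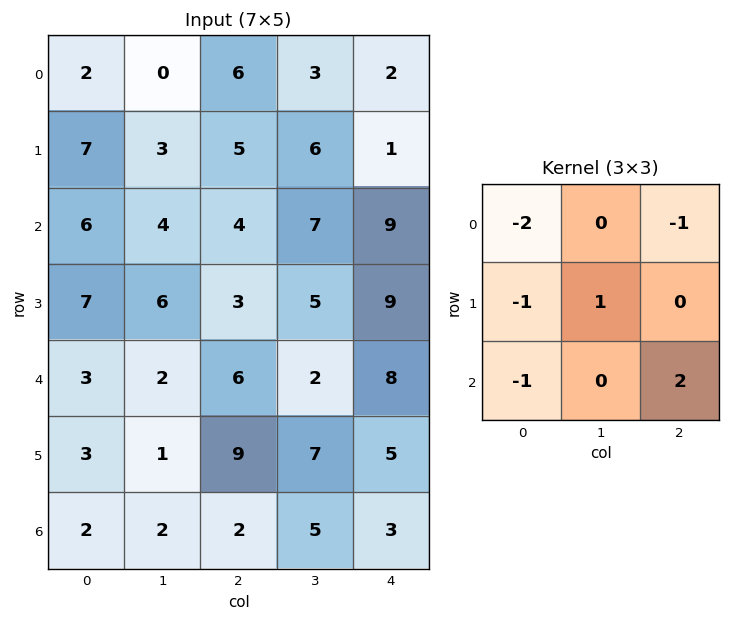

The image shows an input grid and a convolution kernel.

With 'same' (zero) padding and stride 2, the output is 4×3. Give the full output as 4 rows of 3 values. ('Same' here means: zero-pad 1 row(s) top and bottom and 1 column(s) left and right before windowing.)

Output[0,0]: The receptive field on the zero-padded input at this output position is [0 0 0 / 0 2 0 / 0 7 3]. Elementwise product with the kernel and sum: 0·-2 + 0·-1 + 0·-1 + 2·1 + 0·-1 + 3·2.
Output[0,1]: The receptive field on the zero-padded input at this output position is [0 0 0 / 0 6 3 / 3 5 6]. Elementwise product with the kernel and sum: 0·-2 + 0·-1 + 0·-1 + 6·1 + 3·-1 + 6·2.

8 15 -7
15 -8 -15
-1 0 -11
1 -9 -16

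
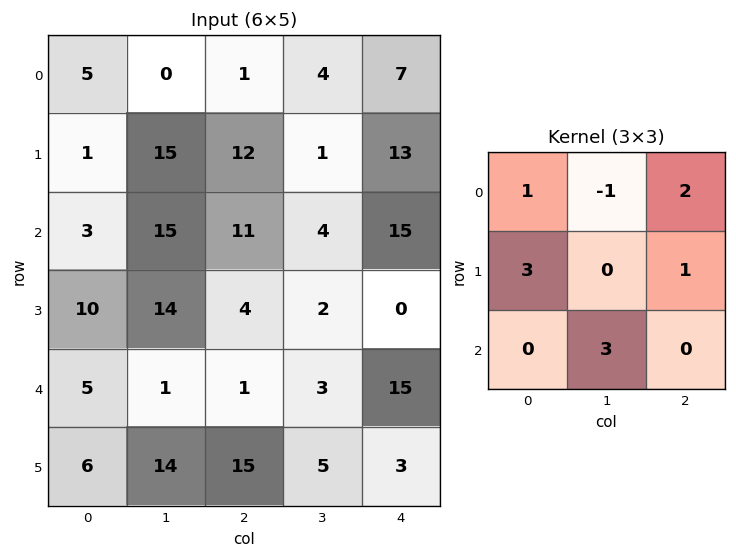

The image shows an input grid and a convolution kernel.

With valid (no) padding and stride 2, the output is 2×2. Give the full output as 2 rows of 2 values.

Output[0,0]: The receptive field on the input at this output position is [5 0 1 / 1 15 12 / 3 15 11]. Elementwise product with the kernel and sum: 5·1 + 0·-1 + 1·2 + 1·3 + 12·1 + 15·3.

67 72
47 58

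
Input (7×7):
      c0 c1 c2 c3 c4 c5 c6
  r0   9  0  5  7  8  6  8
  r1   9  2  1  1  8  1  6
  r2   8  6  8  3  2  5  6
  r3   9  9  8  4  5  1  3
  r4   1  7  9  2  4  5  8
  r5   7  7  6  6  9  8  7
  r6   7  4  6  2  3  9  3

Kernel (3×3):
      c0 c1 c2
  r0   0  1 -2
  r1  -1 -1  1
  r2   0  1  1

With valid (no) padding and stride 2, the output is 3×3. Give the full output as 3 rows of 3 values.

Output[0,0]: The receptive field on the input at this output position is [9 0 5 / 9 2 1 / 8 6 8]. Elementwise product with the kernel and sum: 0·1 + 5·-2 + 9·-1 + 2·-1 + 1·1 + 6·1 + 8·1.

-6 2 -2
-4 -2 3
-9 -4 -9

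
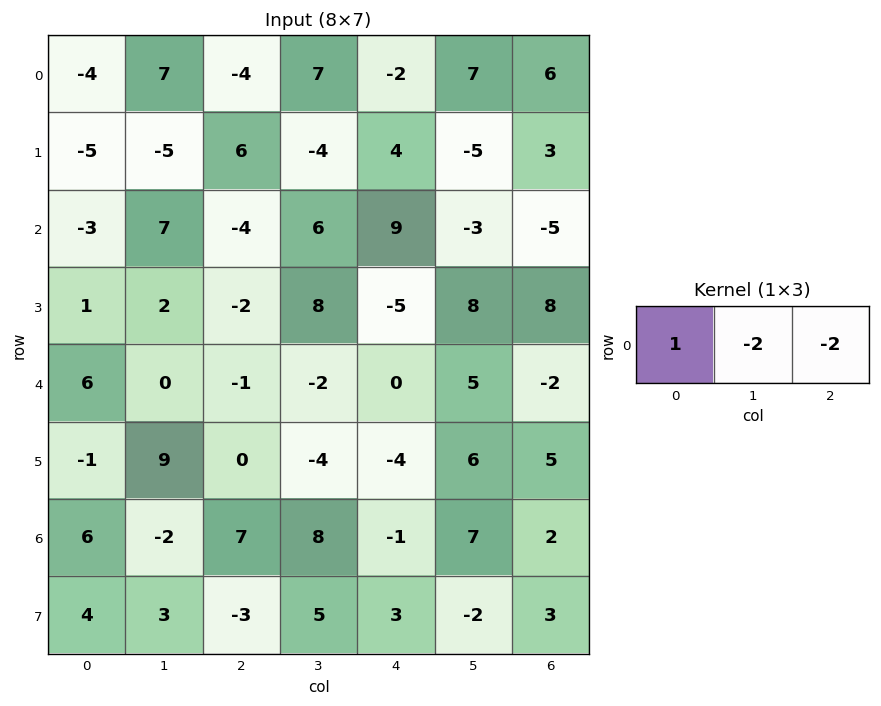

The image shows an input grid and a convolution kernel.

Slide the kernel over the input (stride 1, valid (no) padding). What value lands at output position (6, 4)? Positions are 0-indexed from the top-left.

-19

The receptive field on the input at this output position is [-1 7 2]. Elementwise product with the kernel and sum: -1·1 + 7·-2 + 2·-2.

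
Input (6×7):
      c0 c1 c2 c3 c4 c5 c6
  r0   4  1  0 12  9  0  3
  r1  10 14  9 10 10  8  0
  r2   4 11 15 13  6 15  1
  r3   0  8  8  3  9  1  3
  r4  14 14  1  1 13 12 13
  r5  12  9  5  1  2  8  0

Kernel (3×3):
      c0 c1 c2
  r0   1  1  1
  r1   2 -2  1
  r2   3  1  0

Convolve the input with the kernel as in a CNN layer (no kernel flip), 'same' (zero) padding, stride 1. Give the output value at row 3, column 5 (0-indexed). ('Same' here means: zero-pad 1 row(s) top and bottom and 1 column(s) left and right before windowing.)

The receptive field on the zero-padded input at this output position is [6 15 1 / 9 1 3 / 13 12 13]. Elementwise product with the kernel and sum: 6·1 + 15·1 + 1·1 + 9·2 + 1·-2 + 3·1 + 13·3 + 12·1.

92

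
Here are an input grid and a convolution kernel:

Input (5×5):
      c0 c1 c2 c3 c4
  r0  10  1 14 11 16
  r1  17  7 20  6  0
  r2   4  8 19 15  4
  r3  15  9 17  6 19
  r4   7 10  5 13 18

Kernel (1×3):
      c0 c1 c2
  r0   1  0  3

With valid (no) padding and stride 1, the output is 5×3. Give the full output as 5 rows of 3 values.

52 34 62
77 25 20
61 53 31
66 27 74
22 49 59

Output[0,0]: The receptive field on the input at this output position is [10 1 14]. Elementwise product with the kernel and sum: 10·1 + 14·3.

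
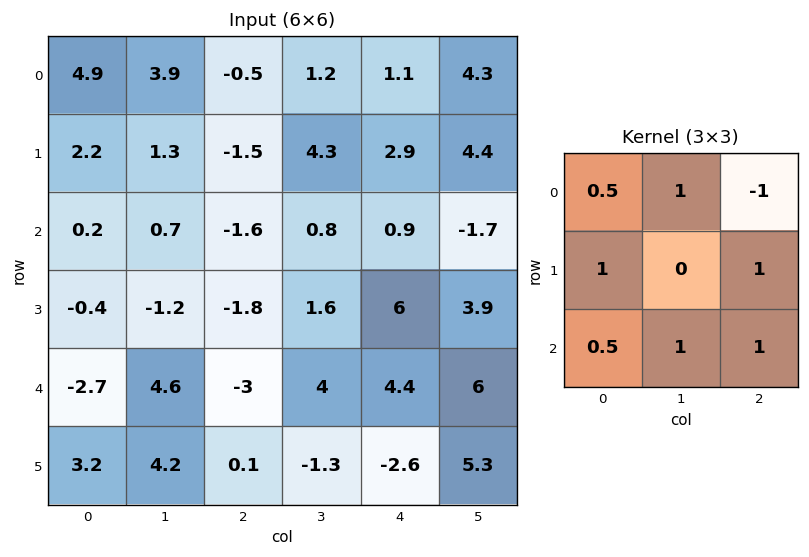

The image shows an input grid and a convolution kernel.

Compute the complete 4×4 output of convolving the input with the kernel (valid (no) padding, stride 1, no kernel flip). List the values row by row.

6.75 5.4 2.15 5.7
-0.7 -4.45 6.65 10.45
0.45 1.65 10.2 20.9
0.6 5.5 -7.75 14.95

Output[0,0]: The receptive field on the input at this output position is [4.9 3.9 -0.5 / 2.2 1.3 -1.5 / 0.2 0.7 -1.6]. Elementwise product with the kernel and sum: 4.9·0.5 + 3.9·1 + -0.5·-1 + 2.2·1 + -1.5·1 + 0.2·0.5 + 0.7·1 + -1.6·1.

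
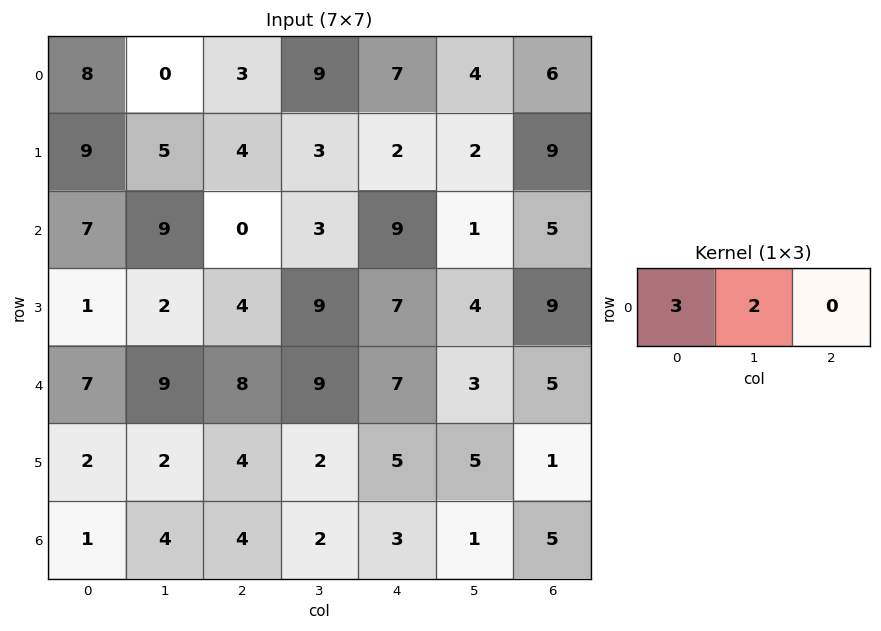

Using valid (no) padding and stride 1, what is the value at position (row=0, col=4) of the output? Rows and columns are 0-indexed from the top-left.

29

The receptive field on the input at this output position is [7 4 6]. Elementwise product with the kernel and sum: 7·3 + 4·2.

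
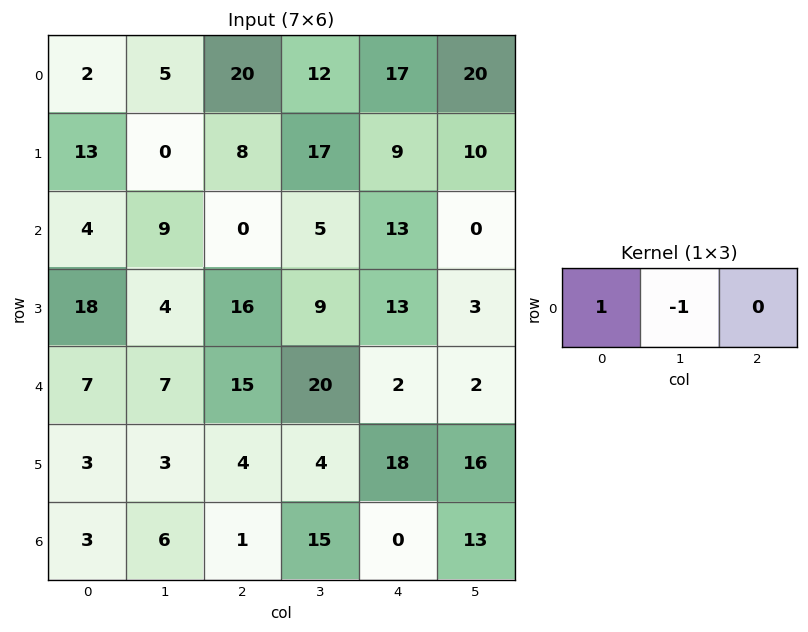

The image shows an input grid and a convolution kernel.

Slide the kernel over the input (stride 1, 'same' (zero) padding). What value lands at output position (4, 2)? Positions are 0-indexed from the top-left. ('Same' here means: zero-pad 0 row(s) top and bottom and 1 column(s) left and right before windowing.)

The receptive field on the zero-padded input at this output position is [7 15 20]. Elementwise product with the kernel and sum: 7·1 + 15·-1.

-8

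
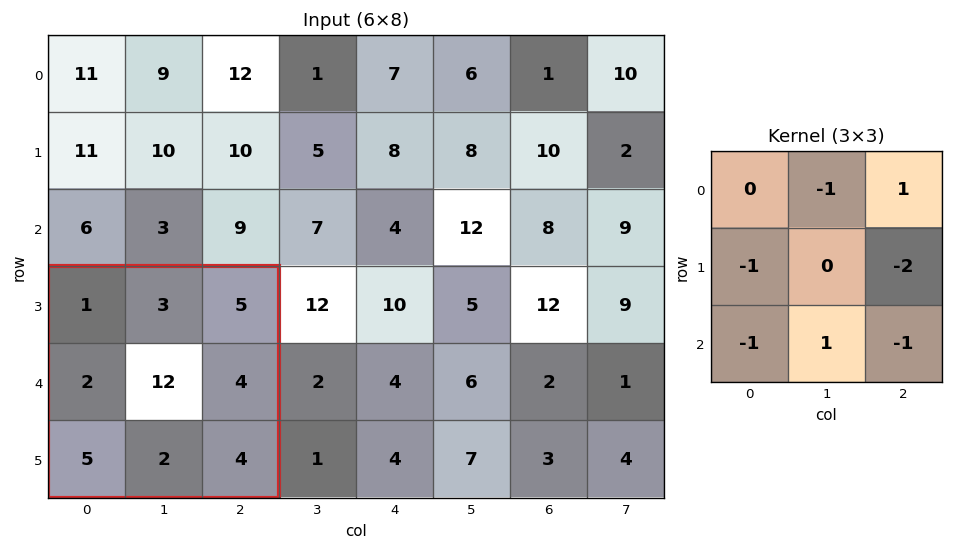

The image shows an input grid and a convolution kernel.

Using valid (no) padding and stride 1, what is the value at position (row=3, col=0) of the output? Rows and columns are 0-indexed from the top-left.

-15

The receptive field on the input at this output position is [1 3 5 / 2 12 4 / 5 2 4]. Elementwise product with the kernel and sum: 3·-1 + 5·1 + 2·-1 + 4·-2 + 5·-1 + 2·1 + 4·-1.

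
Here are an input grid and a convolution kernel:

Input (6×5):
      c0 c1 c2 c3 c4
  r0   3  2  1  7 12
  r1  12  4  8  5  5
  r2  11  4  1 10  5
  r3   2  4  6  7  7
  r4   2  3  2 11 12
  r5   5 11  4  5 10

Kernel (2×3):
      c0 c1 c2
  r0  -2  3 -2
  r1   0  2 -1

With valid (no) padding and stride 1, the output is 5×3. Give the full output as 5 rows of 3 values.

Output[0,0]: The receptive field on the input at this output position is [3 2 1 / 12 4 8]. Elementwise product with the kernel and sum: 3·-2 + 2·3 + 1·-2 + 4·2 + 8·-1.
Output[0,1]: The receptive field on the input at this output position is [2 1 7 / 4 8 5]. Elementwise product with the kernel and sum: 2·-2 + 1·3 + 7·-2 + 8·2 + 5·-1.

-2 -4 0
-21 -2 4
-10 -20 25
0 -11 5
19 -19 5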